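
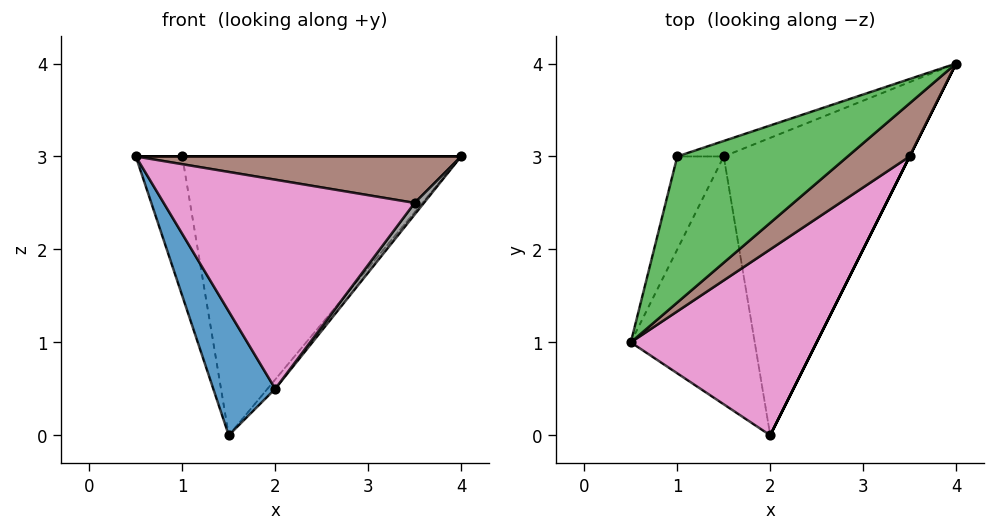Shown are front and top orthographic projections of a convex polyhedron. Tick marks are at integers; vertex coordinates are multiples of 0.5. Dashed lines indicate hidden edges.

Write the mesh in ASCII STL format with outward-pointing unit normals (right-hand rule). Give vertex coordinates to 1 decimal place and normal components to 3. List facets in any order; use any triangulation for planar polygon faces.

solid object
 facet normal -0.873 -0.218 -0.436
  outer loop
   vertex 1.5 3.0 0.0
   vertex 2.0 0.0 0.5
   vertex 0.5 1.0 3.0
  endloop
 endfacet
 facet normal 0.765 0.020 -0.644
  outer loop
   vertex 1.5 3.0 0.0
   vertex 4.0 4.0 3.0
   vertex 2.0 0.0 0.5
  endloop
 endfacet
 facet normal 0.000 0.000 1.000
  outer loop
   vertex 1.0 3.0 3.0
   vertex 0.5 1.0 3.0
   vertex 4.0 4.0 3.0
  endloop
 endfacet
 facet normal -0.958 0.239 -0.160
  outer loop
   vertex 1.0 3.0 3.0
   vertex 1.5 3.0 0.0
   vertex 0.5 1.0 3.0
  endloop
 endfacet
 facet normal -0.316 0.947 -0.053
  outer loop
   vertex 1.0 3.0 3.0
   vertex 4.0 4.0 3.0
   vertex 1.5 3.0 0.0
  endloop
 endfacet
 facet normal 0.492 -0.573 0.655
  outer loop
   vertex 3.5 3.0 2.5
   vertex 4.0 4.0 3.0
   vertex 0.5 1.0 3.0
  endloop
 endfacet
 facet normal 0.520 -0.638 0.567
  outer loop
   vertex 3.5 3.0 2.5
   vertex 0.5 1.0 3.0
   vertex 2.0 0.0 0.5
  endloop
 endfacet
 facet normal 0.894 -0.447 0.000
  outer loop
   vertex 3.5 3.0 2.5
   vertex 2.0 0.0 0.5
   vertex 4.0 4.0 3.0
  endloop
 endfacet
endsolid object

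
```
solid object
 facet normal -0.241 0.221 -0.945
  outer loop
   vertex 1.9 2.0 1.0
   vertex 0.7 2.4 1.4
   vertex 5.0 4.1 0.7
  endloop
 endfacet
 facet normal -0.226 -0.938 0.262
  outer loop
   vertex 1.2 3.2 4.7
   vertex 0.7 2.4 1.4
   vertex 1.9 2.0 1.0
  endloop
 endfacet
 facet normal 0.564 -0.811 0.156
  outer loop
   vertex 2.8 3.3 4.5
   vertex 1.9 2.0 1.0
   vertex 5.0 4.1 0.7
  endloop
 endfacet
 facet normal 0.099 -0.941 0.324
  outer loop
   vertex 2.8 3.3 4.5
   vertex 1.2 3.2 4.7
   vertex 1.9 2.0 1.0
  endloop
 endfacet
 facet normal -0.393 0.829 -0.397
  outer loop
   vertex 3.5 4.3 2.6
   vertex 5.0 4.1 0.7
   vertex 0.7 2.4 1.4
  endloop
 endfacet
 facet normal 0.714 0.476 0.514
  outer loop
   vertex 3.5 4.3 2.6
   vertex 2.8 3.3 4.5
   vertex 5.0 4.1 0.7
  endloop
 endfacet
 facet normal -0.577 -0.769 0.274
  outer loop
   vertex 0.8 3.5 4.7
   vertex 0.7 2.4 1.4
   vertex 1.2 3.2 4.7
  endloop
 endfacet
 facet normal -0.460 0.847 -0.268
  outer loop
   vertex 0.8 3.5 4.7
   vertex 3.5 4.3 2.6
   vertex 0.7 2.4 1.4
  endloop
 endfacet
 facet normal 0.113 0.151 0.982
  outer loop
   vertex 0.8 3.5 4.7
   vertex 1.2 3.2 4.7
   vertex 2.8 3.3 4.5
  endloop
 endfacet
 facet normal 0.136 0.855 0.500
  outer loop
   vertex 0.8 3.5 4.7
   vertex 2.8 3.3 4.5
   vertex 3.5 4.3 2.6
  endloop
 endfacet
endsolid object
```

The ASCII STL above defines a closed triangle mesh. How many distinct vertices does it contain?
7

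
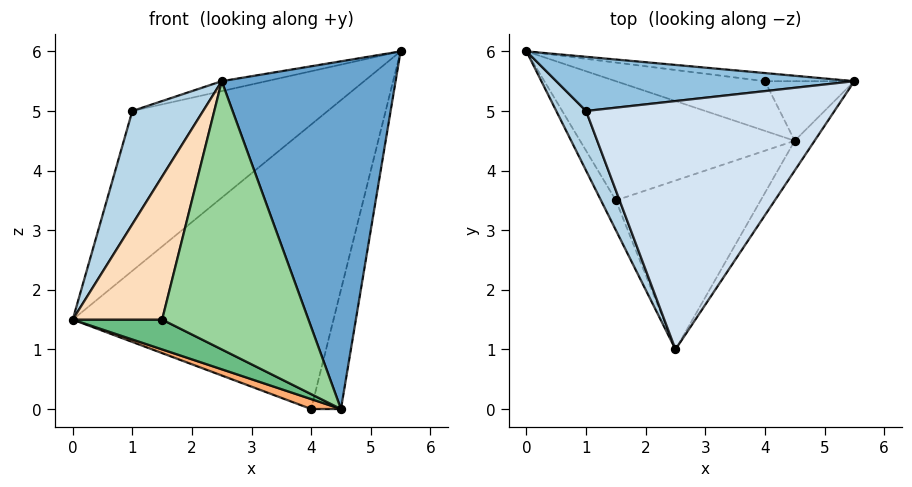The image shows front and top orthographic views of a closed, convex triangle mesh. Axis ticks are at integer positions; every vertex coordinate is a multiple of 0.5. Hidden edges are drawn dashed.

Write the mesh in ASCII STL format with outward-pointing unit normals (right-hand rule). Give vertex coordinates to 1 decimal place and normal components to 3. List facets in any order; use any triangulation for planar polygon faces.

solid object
 facet normal 0.834 -0.550 -0.047
  outer loop
   vertex 4.5 4.5 0.0
   vertex 5.5 5.5 6.0
   vertex 2.5 1.0 5.5
  endloop
 endfacet
 facet normal -0.174 0.933 0.316
  outer loop
   vertex 1.0 5.0 5.0
   vertex 5.5 5.5 6.0
   vertex 0.0 6.0 1.5
  endloop
 endfacet
 facet normal -0.929 -0.327 0.172
  outer loop
   vertex 1.0 5.0 5.0
   vertex 0.0 6.0 1.5
   vertex 2.5 1.0 5.5
  endloop
 endfacet
 facet normal -0.221 0.039 0.975
  outer loop
   vertex 1.0 5.0 5.0
   vertex 2.5 1.0 5.5
   vertex 5.5 5.5 6.0
  endloop
 endfacet
 facet normal 0.114 0.993 -0.028
  outer loop
   vertex 4.0 5.5 0.0
   vertex 0.0 6.0 1.5
   vertex 5.5 5.5 6.0
  endloop
 endfacet
 facet normal -0.365 -0.183 -0.913
  outer loop
   vertex 4.0 5.5 0.0
   vertex 4.5 4.5 0.0
   vertex 0.0 6.0 1.5
  endloop
 endfacet
 facet normal 0.873 0.436 -0.218
  outer loop
   vertex 4.0 5.5 0.0
   vertex 5.5 5.5 6.0
   vertex 4.5 4.5 0.0
  endloop
 endfacet
 facet normal -0.853 -0.512 -0.107
  outer loop
   vertex 1.5 3.5 1.5
   vertex 2.5 1.0 5.5
   vertex 0.0 6.0 1.5
  endloop
 endfacet
 facet normal -0.375 -0.225 -0.899
  outer loop
   vertex 1.5 3.5 1.5
   vertex 0.0 6.0 1.5
   vertex 4.5 4.5 0.0
  endloop
 endfacet
 facet normal 0.016 -0.846 -0.533
  outer loop
   vertex 1.5 3.5 1.5
   vertex 4.5 4.5 0.0
   vertex 2.5 1.0 5.5
  endloop
 endfacet
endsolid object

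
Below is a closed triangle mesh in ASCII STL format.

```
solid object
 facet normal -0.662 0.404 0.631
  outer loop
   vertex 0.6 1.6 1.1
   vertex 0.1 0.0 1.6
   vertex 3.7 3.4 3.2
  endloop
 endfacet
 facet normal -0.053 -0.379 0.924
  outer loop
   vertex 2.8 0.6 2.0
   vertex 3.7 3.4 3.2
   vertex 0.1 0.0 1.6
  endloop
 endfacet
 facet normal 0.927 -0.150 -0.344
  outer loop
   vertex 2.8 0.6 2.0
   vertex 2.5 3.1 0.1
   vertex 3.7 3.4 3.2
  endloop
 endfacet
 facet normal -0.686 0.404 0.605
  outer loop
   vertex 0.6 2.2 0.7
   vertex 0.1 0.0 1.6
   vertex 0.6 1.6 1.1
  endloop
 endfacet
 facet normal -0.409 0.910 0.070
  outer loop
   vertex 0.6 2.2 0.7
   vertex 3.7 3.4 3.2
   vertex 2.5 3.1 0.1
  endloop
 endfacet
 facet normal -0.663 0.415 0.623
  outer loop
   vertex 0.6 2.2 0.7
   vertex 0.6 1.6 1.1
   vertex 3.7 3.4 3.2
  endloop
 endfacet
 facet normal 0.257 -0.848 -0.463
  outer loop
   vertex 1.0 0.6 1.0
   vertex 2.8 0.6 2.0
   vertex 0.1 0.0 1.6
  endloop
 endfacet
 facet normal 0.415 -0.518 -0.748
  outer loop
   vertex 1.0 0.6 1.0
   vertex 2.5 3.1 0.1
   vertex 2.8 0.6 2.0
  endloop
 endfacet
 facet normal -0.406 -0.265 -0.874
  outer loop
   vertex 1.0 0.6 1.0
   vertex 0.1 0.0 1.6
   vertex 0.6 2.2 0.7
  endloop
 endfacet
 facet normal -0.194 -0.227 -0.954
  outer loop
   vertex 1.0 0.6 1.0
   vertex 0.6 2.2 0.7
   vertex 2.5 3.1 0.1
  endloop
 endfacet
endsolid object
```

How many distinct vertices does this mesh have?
7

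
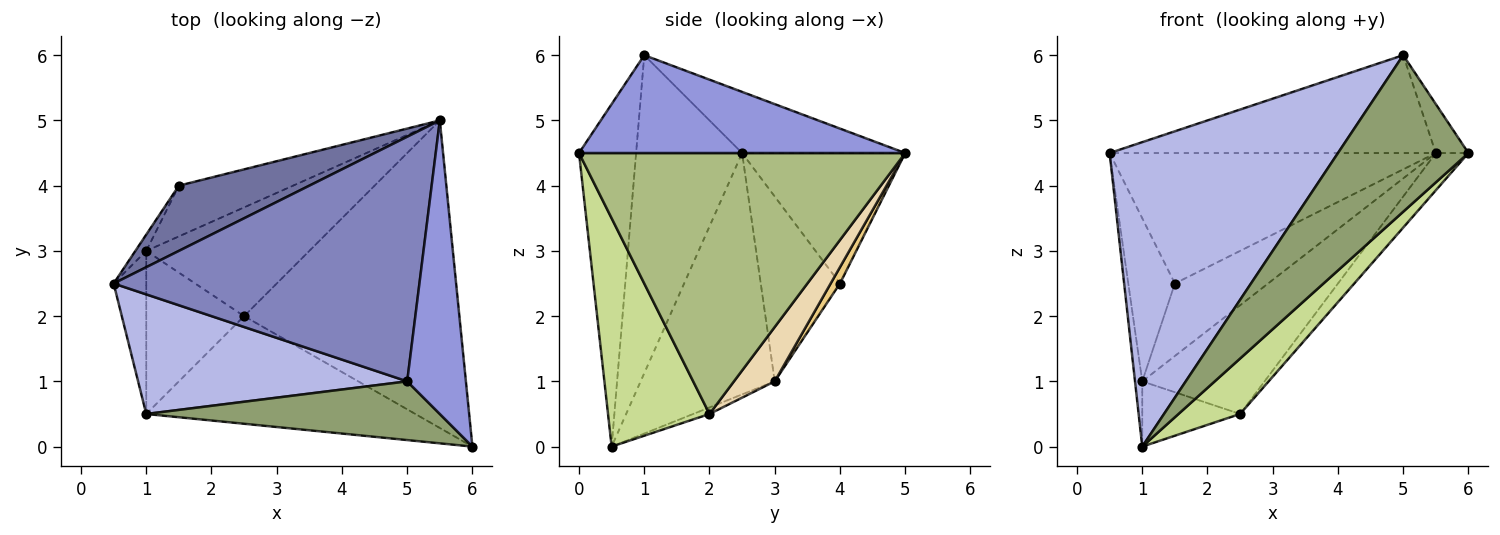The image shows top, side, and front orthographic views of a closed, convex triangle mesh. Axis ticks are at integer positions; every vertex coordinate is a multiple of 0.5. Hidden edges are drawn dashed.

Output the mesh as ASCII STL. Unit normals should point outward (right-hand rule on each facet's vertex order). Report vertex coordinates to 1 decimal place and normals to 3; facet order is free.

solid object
 facet normal -0.408 0.816 0.408
  outer loop
   vertex 1.5 4.0 2.5
   vertex 0.5 2.5 4.5
   vertex 5.5 5.0 4.5
  endloop
 endfacet
 facet normal -0.183 0.365 0.913
  outer loop
   vertex 5.0 1.0 6.0
   vertex 5.5 5.0 4.5
   vertex 0.5 2.5 4.5
  endloop
 endfacet
 facet normal 0.854 0.085 0.513
  outer loop
   vertex 5.0 1.0 6.0
   vertex 6.0 0.0 4.5
   vertex 5.5 5.0 4.5
  endloop
 endfacet
 facet normal -0.397 -0.854 0.336
  outer loop
   vertex 5.0 1.0 6.0
   vertex 0.5 2.5 4.5
   vertex 1.0 0.5 0.0
  endloop
 endfacet
 facet normal -0.379 -0.866 0.325
  outer loop
   vertex 5.0 1.0 6.0
   vertex 1.0 0.5 0.0
   vertex 6.0 0.0 4.5
  endloop
 endfacet
 facet normal 0.769 0.077 -0.634
  outer loop
   vertex 2.5 2.0 0.5
   vertex 5.5 5.0 4.5
   vertex 6.0 0.0 4.5
  endloop
 endfacet
 facet normal 0.602 -0.366 -0.710
  outer loop
   vertex 2.5 2.0 0.5
   vertex 6.0 0.0 4.5
   vertex 1.0 0.5 0.0
  endloop
 endfacet
 facet normal -0.062 0.371 -0.927
  outer loop
   vertex 1.0 3.0 1.0
   vertex 2.5 2.0 0.5
   vertex 1.0 0.5 0.0
  endloop
 endfacet
 facet normal -0.990 0.053 -0.134
  outer loop
   vertex 1.0 3.0 1.0
   vertex 1.0 0.5 0.0
   vertex 0.5 2.5 4.5
  endloop
 endfacet
 facet normal -0.861 0.506 -0.051
  outer loop
   vertex 1.0 3.0 1.0
   vertex 0.5 2.5 4.5
   vertex 1.5 4.0 2.5
  endloop
 endfacet
 facet normal 0.082 0.816 -0.572
  outer loop
   vertex 1.0 3.0 1.0
   vertex 1.5 4.0 2.5
   vertex 5.5 5.0 4.5
  endloop
 endfacet
 facet normal 0.229 0.688 -0.688
  outer loop
   vertex 1.0 3.0 1.0
   vertex 5.5 5.0 4.5
   vertex 2.5 2.0 0.5
  endloop
 endfacet
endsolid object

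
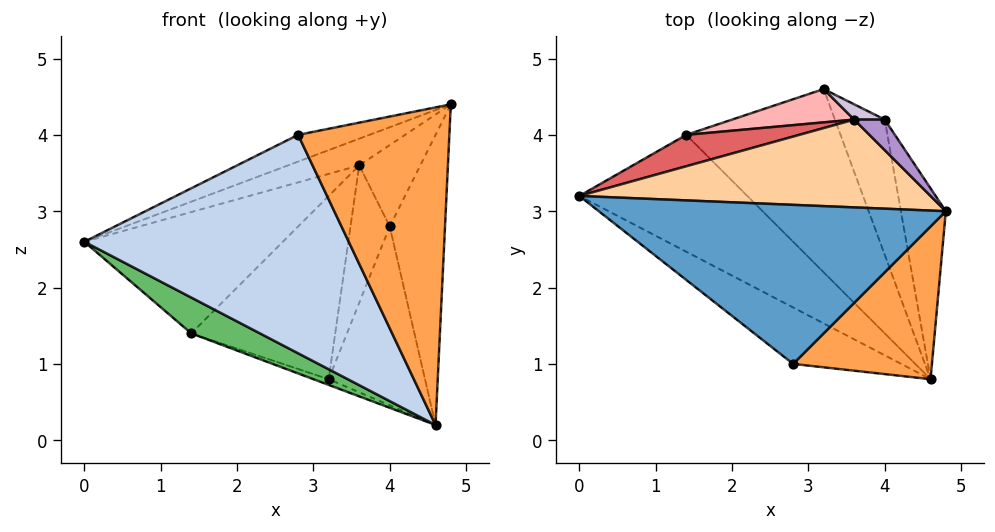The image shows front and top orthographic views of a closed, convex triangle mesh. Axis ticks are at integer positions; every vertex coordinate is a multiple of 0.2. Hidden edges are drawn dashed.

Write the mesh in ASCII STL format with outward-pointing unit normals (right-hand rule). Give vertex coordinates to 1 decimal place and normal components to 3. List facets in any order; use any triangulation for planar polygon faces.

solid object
 facet normal -0.341 0.156 0.927
  outer loop
   vertex 2.8 1.0 4.0
   vertex 4.8 3.0 4.4
   vertex 0.0 3.2 2.6
  endloop
 endfacet
 facet normal -0.536 -0.817 -0.211
  outer loop
   vertex 2.8 1.0 4.0
   vertex 0.0 3.2 2.6
   vertex 4.6 0.8 0.2
  endloop
 endfacet
 facet normal 0.632 -0.699 0.336
  outer loop
   vertex 2.8 1.0 4.0
   vertex 4.6 0.8 0.2
   vertex 4.8 3.0 4.4
  endloop
 endfacet
 facet normal -0.328 0.275 0.904
  outer loop
   vertex 3.6 4.2 3.6
   vertex 0.0 3.2 2.6
   vertex 4.8 3.0 4.4
  endloop
 endfacet
 facet normal -0.546 -0.246 -0.801
  outer loop
   vertex 1.4 4.0 1.4
   vertex 4.6 0.8 0.2
   vertex 0.0 3.2 2.6
  endloop
 endfacet
 facet normal -0.325 0.030 -0.945
  outer loop
   vertex 1.4 4.0 1.4
   vertex 3.2 4.6 0.8
   vertex 4.6 0.8 0.2
  endloop
 endfacet
 facet normal -0.321 0.917 0.237
  outer loop
   vertex 1.4 4.0 1.4
   vertex 0.0 3.2 2.6
   vertex 3.6 4.2 3.6
  endloop
 endfacet
 facet normal -0.259 0.950 0.173
  outer loop
   vertex 1.4 4.0 1.4
   vertex 3.6 4.2 3.6
   vertex 3.2 4.6 0.8
  endloop
 endfacet
 facet normal 0.575 0.766 0.287
  outer loop
   vertex 4.0 4.2 2.8
   vertex 3.6 4.2 3.6
   vertex 4.8 3.0 4.4
  endloop
 endfacet
 facet normal 0.216 0.970 0.108
  outer loop
   vertex 4.0 4.2 2.8
   vertex 3.2 4.6 0.8
   vertex 3.6 4.2 3.6
  endloop
 endfacet
 facet normal 0.920 0.327 -0.215
  outer loop
   vertex 4.0 4.2 2.8
   vertex 4.8 3.0 4.4
   vertex 4.6 0.8 0.2
  endloop
 endfacet
 facet normal 0.886 0.370 -0.280
  outer loop
   vertex 4.0 4.2 2.8
   vertex 4.6 0.8 0.2
   vertex 3.2 4.6 0.8
  endloop
 endfacet
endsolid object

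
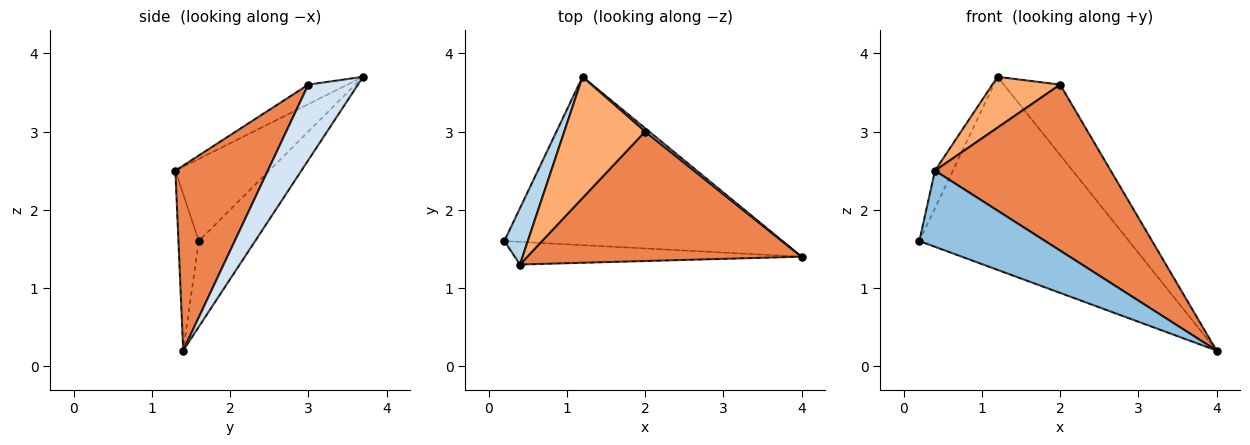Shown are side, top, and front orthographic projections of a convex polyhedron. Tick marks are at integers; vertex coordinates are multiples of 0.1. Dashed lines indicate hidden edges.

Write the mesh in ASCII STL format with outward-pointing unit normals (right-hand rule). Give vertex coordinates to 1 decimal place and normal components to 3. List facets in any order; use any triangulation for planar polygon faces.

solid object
 facet normal -0.198 0.739 -0.644
  outer loop
   vertex 1.2 3.7 3.7
   vertex 4.0 1.4 0.2
   vertex 0.2 1.6 1.6
  endloop
 endfacet
 facet normal -0.154 -0.947 -0.282
  outer loop
   vertex 0.4 1.3 2.5
   vertex 0.2 1.6 1.6
   vertex 4.0 1.4 0.2
  endloop
 endfacet
 facet normal -0.946 0.180 0.270
  outer loop
   vertex 0.4 1.3 2.5
   vertex 1.2 3.7 3.7
   vertex 0.2 1.6 1.6
  endloop
 endfacet
 facet normal 0.661 0.750 0.036
  outer loop
   vertex 2.0 3.0 3.6
   vertex 4.0 1.4 0.2
   vertex 1.2 3.7 3.7
  endloop
 endfacet
 facet normal 0.383 -0.728 0.568
  outer loop
   vertex 2.0 3.0 3.6
   vertex 0.4 1.3 2.5
   vertex 4.0 1.4 0.2
  endloop
 endfacet
 facet normal -0.218 -0.377 0.900
  outer loop
   vertex 2.0 3.0 3.6
   vertex 1.2 3.7 3.7
   vertex 0.4 1.3 2.5
  endloop
 endfacet
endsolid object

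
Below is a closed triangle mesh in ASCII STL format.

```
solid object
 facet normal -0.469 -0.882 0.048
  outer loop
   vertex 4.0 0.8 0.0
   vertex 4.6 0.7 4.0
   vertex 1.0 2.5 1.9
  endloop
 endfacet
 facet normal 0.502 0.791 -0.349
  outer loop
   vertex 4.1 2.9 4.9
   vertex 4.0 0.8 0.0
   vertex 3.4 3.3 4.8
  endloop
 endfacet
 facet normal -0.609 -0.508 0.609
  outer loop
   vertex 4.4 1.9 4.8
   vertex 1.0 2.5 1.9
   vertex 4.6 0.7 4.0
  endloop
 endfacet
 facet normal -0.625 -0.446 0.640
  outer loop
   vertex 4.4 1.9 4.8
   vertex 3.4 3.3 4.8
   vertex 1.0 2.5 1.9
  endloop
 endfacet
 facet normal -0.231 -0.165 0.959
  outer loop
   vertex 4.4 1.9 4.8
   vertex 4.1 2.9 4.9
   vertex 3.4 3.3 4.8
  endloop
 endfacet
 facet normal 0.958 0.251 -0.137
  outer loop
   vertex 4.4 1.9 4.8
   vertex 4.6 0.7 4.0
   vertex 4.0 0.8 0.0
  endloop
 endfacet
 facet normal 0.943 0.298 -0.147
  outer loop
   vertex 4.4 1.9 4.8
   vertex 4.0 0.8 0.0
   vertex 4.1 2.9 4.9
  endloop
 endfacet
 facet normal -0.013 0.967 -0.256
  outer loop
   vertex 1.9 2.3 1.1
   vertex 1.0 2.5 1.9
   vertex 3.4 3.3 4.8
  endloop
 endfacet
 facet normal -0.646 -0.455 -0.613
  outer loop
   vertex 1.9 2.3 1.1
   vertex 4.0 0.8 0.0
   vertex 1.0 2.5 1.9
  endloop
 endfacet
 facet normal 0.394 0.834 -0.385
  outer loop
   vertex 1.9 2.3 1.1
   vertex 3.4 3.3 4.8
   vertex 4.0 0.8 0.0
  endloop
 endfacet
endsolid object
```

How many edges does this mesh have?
15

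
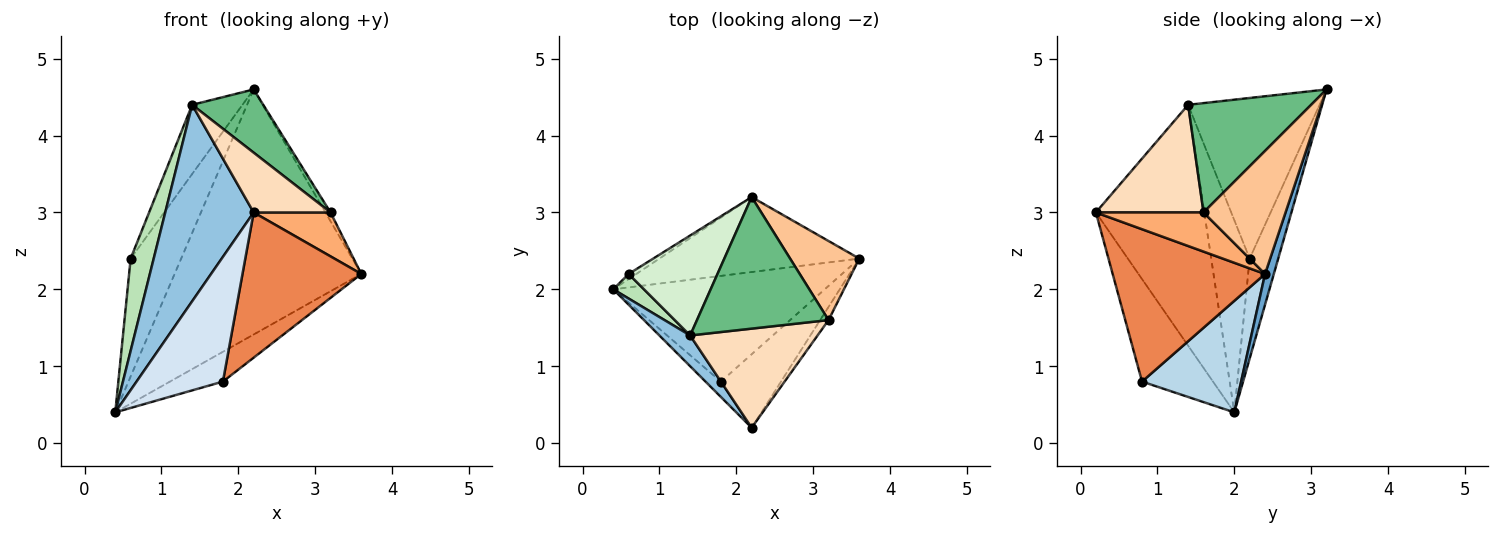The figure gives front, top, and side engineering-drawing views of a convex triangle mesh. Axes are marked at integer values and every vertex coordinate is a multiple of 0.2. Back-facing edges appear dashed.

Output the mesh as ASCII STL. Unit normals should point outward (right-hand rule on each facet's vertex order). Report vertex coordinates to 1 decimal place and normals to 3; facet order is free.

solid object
 facet normal 0.045 0.955 -0.292
  outer loop
   vertex 2.2 3.2 4.6
   vertex 3.6 2.4 2.2
   vertex 0.4 2.0 0.4
  endloop
 endfacet
 facet normal -0.771 -0.629 0.098
  outer loop
   vertex 1.4 1.4 4.4
   vertex 0.4 2.0 0.4
   vertex 2.2 0.2 3.0
  endloop
 endfacet
 facet normal 0.453 0.242 -0.858
  outer loop
   vertex 1.8 0.8 0.8
   vertex 0.4 2.0 0.4
   vertex 3.6 2.4 2.2
  endloop
 endfacet
 facet normal -0.632 -0.769 -0.095
  outer loop
   vertex 1.8 0.8 0.8
   vertex 2.2 0.2 3.0
   vertex 0.4 2.0 0.4
  endloop
 endfacet
 facet normal 0.753 -0.587 -0.297
  outer loop
   vertex 1.8 0.8 0.8
   vertex 3.6 2.4 2.2
   vertex 2.2 0.2 3.0
  endloop
 endfacet
 facet normal 0.802 -0.573 -0.172
  outer loop
   vertex 3.2 1.6 3.0
   vertex 2.2 0.2 3.0
   vertex 3.6 2.4 2.2
  endloop
 endfacet
 facet normal 0.870 0.054 0.490
  outer loop
   vertex 3.2 1.6 3.0
   vertex 3.6 2.4 2.2
   vertex 2.2 3.2 4.6
  endloop
 endfacet
 facet normal 0.586 -0.419 0.694
  outer loop
   vertex 3.2 1.6 3.0
   vertex 1.4 1.4 4.4
   vertex 2.2 0.2 3.0
  endloop
 endfacet
 facet normal 0.600 -0.347 0.721
  outer loop
   vertex 3.2 1.6 3.0
   vertex 2.2 3.2 4.6
   vertex 1.4 1.4 4.4
  endloop
 endfacet
 facet normal -0.492 0.870 -0.038
  outer loop
   vertex 0.6 2.2 2.4
   vertex 2.2 3.2 4.6
   vertex 0.4 2.0 0.4
  endloop
 endfacet
 facet normal -0.850 -0.510 0.136
  outer loop
   vertex 0.6 2.2 2.4
   vertex 0.4 2.0 0.4
   vertex 1.4 1.4 4.4
  endloop
 endfacet
 facet normal -0.830 0.318 0.459
  outer loop
   vertex 0.6 2.2 2.4
   vertex 1.4 1.4 4.4
   vertex 2.2 3.2 4.6
  endloop
 endfacet
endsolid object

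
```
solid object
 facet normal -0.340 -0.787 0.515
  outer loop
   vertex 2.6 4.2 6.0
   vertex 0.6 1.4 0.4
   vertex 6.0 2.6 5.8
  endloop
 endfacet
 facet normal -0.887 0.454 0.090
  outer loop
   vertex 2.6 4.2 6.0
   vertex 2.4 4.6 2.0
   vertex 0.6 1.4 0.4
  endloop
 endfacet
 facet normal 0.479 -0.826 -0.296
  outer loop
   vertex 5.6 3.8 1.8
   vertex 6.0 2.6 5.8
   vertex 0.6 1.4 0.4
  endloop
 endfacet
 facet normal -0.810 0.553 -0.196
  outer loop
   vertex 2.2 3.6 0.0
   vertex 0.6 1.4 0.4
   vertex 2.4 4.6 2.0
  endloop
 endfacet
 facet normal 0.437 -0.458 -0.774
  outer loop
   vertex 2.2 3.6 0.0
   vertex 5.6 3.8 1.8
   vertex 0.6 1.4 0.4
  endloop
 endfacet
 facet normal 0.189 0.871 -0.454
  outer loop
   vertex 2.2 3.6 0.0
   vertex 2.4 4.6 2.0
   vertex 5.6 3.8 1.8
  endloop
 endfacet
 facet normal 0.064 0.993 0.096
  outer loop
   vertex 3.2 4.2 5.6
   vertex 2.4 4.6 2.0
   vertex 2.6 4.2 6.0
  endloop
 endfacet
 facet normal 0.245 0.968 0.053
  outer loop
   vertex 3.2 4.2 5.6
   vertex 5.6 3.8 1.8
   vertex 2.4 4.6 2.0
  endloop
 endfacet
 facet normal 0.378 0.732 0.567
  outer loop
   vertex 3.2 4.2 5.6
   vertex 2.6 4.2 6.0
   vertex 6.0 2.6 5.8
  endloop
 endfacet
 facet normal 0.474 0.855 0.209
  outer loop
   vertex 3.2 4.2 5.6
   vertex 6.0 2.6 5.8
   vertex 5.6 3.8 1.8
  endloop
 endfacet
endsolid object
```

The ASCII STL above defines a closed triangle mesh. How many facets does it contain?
10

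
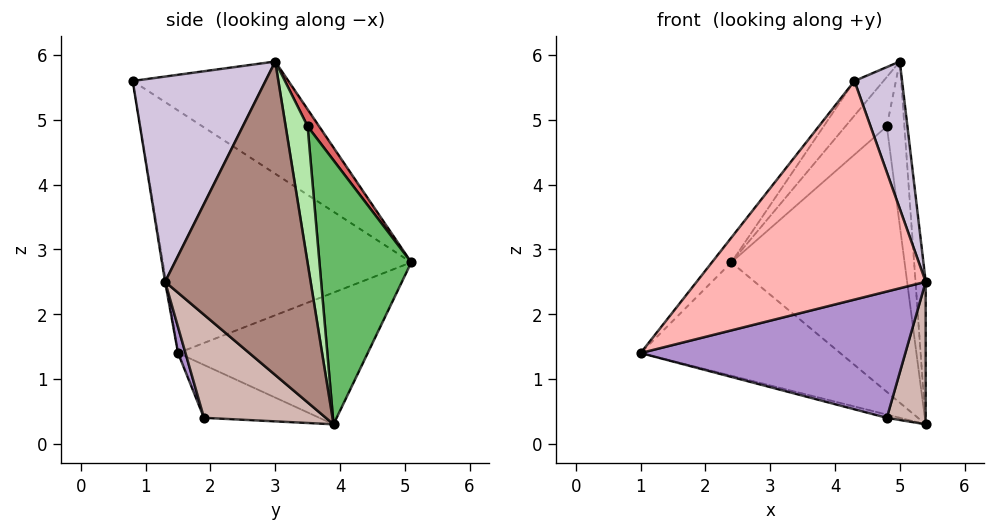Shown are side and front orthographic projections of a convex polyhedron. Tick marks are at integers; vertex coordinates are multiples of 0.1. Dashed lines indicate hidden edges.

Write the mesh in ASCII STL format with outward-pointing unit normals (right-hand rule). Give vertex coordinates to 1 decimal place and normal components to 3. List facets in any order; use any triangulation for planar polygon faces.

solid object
 facet normal -0.447 0.470 -0.761
  outer loop
   vertex 2.4 5.1 2.8
   vertex 5.4 3.9 0.3
   vertex 1.0 1.5 1.4
  endloop
 endfacet
 facet normal -0.780 0.061 0.623
  outer loop
   vertex 4.3 0.8 5.6
   vertex 2.4 5.1 2.8
   vertex 1.0 1.5 1.4
  endloop
 endfacet
 facet normal -0.713 0.133 0.688
  outer loop
   vertex 5.0 3.0 5.9
   vertex 2.4 5.1 2.8
   vertex 4.3 0.8 5.6
  endloop
 endfacet
 facet normal -0.257 0.029 -0.966
  outer loop
   vertex 4.8 1.9 0.4
   vertex 1.0 1.5 1.4
   vertex 5.4 3.9 0.3
  endloop
 endfacet
 facet normal 0.464 0.875 0.137
  outer loop
   vertex 4.8 3.5 4.9
   vertex 5.4 3.9 0.3
   vertex 2.4 5.1 2.8
  endloop
 endfacet
 facet normal 0.772 0.617 0.154
  outer loop
   vertex 4.8 3.5 4.9
   vertex 5.0 3.0 5.9
   vertex 5.4 3.9 0.3
  endloop
 endfacet
 facet normal 0.246 0.886 0.394
  outer loop
   vertex 4.8 3.5 4.9
   vertex 2.4 5.1 2.8
   vertex 5.0 3.0 5.9
  endloop
 endfacet
 facet normal -0.005 -0.987 -0.161
  outer loop
   vertex 5.4 1.3 2.5
   vertex 4.3 0.8 5.6
   vertex 1.0 1.5 1.4
  endloop
 endfacet
 facet normal 0.027 -0.959 -0.282
  outer loop
   vertex 5.4 1.3 2.5
   vertex 1.0 1.5 1.4
   vertex 4.8 1.9 0.4
  endloop
 endfacet
 facet normal 0.907 -0.325 0.269
  outer loop
   vertex 5.4 1.3 2.5
   vertex 5.0 3.0 5.9
   vertex 4.3 0.8 5.6
  endloop
 endfacet
 facet normal 0.994 0.070 0.082
  outer loop
   vertex 5.4 1.3 2.5
   vertex 5.4 3.9 0.3
   vertex 5.0 3.0 5.9
  endloop
 endfacet
 facet normal 0.897 -0.286 -0.338
  outer loop
   vertex 5.4 1.3 2.5
   vertex 4.8 1.9 0.4
   vertex 5.4 3.9 0.3
  endloop
 endfacet
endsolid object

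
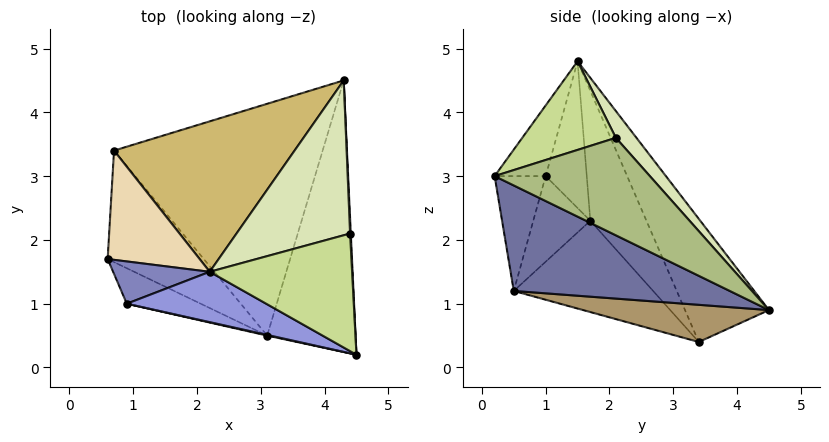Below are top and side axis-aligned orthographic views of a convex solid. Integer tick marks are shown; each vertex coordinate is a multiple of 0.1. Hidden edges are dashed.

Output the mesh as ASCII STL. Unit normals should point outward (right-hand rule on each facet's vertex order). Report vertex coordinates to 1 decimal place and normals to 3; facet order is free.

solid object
 facet normal 0.738 -0.268 -0.619
  outer loop
   vertex 3.1 0.5 1.2
   vertex 4.3 4.5 0.9
   vertex 4.5 0.2 3.0
  endloop
 endfacet
 facet normal -0.820 0.189 0.540
  outer loop
   vertex 0.9 1.0 3.0
   vertex 2.2 1.5 4.8
   vertex 0.6 1.7 2.3
  endloop
 endfacet
 facet normal -0.199 -0.897 0.393
  outer loop
   vertex 0.9 1.0 3.0
   vertex 4.5 0.2 3.0
   vertex 2.2 1.5 4.8
  endloop
 endfacet
 facet normal -0.541 -0.699 -0.467
  outer loop
   vertex 0.9 1.0 3.0
   vertex 0.6 1.7 2.3
   vertex 3.1 0.5 1.2
  endloop
 endfacet
 facet normal -0.217 -0.976 0.006
  outer loop
   vertex 0.9 1.0 3.0
   vertex 3.1 0.5 1.2
   vertex 4.5 0.2 3.0
  endloop
 endfacet
 facet normal 0.999 0.050 0.008
  outer loop
   vertex 4.4 2.1 3.6
   vertex 4.5 0.2 3.0
   vertex 4.3 4.5 0.9
  endloop
 endfacet
 facet normal 0.514 -0.234 0.825
  outer loop
   vertex 4.4 2.1 3.6
   vertex 2.2 1.5 4.8
   vertex 4.5 0.2 3.0
  endloop
 endfacet
 facet normal 0.154 0.741 0.653
  outer loop
   vertex 4.4 2.1 3.6
   vertex 4.3 4.5 0.9
   vertex 2.2 1.5 4.8
  endloop
 endfacet
 facet normal 0.174 -0.125 -0.977
  outer loop
   vertex 0.7 3.4 0.4
   vertex 4.3 4.5 0.9
   vertex 3.1 0.5 1.2
  endloop
 endfacet
 facet normal -0.317 0.827 0.465
  outer loop
   vertex 0.7 3.4 0.4
   vertex 2.2 1.5 4.8
   vertex 4.3 4.5 0.9
  endloop
 endfacet
 facet normal -0.546 -0.610 -0.575
  outer loop
   vertex 0.7 3.4 0.4
   vertex 3.1 0.5 1.2
   vertex 0.6 1.7 2.3
  endloop
 endfacet
 facet normal -0.671 0.570 0.475
  outer loop
   vertex 0.7 3.4 0.4
   vertex 0.6 1.7 2.3
   vertex 2.2 1.5 4.8
  endloop
 endfacet
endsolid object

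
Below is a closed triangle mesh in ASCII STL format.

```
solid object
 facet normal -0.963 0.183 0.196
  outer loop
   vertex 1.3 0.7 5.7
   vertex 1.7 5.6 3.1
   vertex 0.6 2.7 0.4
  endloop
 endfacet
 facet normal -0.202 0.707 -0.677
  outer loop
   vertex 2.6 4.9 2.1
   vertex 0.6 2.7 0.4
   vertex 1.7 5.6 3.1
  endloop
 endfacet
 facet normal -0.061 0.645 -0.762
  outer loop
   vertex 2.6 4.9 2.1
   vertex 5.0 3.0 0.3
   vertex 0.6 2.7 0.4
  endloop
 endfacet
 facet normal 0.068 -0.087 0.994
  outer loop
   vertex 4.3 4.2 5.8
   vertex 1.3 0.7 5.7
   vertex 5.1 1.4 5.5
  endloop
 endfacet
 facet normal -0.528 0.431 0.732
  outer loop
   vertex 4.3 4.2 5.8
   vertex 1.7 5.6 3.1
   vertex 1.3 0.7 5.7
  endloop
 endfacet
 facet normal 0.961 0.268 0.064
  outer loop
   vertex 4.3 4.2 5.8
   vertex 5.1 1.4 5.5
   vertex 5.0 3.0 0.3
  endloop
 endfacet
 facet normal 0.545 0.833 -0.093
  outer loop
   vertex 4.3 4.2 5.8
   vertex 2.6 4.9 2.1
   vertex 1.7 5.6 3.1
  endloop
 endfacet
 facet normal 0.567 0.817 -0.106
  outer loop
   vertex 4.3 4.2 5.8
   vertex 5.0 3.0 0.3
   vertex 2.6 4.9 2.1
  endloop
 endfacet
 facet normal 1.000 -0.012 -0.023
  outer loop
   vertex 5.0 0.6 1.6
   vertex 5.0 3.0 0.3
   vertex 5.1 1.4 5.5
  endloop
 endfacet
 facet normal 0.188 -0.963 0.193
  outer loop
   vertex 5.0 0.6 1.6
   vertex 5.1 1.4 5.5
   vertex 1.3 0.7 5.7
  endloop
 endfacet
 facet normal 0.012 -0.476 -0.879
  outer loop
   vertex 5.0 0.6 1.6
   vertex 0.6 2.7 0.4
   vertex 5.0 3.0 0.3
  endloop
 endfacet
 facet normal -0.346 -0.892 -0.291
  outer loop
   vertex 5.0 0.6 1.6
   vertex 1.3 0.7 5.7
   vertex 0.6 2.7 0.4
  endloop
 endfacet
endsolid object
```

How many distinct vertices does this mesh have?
8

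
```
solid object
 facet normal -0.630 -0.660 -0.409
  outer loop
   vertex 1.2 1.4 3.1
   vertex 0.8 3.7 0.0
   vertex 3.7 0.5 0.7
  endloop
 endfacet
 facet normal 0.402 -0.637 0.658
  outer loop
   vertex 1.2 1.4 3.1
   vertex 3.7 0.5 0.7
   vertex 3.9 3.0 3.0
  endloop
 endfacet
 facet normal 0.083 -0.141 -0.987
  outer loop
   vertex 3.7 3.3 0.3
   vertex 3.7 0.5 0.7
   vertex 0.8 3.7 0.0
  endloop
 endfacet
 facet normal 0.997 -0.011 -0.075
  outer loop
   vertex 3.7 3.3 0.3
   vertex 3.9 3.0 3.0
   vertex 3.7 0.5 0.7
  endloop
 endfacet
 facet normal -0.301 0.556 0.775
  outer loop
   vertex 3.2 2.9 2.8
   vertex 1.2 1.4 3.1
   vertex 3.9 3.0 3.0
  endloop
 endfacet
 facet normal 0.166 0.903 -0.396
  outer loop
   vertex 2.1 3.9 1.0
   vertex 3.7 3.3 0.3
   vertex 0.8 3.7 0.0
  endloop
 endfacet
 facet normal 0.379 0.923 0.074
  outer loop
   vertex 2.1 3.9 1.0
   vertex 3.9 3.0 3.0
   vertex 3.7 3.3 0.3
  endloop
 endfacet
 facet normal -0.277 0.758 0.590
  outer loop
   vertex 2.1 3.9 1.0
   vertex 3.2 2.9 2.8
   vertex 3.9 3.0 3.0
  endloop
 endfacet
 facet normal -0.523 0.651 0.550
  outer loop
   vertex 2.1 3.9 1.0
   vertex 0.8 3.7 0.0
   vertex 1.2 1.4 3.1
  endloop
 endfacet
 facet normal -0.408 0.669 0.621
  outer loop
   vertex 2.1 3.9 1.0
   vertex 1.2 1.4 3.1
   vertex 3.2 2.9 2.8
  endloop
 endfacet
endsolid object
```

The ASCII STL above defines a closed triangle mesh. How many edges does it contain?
15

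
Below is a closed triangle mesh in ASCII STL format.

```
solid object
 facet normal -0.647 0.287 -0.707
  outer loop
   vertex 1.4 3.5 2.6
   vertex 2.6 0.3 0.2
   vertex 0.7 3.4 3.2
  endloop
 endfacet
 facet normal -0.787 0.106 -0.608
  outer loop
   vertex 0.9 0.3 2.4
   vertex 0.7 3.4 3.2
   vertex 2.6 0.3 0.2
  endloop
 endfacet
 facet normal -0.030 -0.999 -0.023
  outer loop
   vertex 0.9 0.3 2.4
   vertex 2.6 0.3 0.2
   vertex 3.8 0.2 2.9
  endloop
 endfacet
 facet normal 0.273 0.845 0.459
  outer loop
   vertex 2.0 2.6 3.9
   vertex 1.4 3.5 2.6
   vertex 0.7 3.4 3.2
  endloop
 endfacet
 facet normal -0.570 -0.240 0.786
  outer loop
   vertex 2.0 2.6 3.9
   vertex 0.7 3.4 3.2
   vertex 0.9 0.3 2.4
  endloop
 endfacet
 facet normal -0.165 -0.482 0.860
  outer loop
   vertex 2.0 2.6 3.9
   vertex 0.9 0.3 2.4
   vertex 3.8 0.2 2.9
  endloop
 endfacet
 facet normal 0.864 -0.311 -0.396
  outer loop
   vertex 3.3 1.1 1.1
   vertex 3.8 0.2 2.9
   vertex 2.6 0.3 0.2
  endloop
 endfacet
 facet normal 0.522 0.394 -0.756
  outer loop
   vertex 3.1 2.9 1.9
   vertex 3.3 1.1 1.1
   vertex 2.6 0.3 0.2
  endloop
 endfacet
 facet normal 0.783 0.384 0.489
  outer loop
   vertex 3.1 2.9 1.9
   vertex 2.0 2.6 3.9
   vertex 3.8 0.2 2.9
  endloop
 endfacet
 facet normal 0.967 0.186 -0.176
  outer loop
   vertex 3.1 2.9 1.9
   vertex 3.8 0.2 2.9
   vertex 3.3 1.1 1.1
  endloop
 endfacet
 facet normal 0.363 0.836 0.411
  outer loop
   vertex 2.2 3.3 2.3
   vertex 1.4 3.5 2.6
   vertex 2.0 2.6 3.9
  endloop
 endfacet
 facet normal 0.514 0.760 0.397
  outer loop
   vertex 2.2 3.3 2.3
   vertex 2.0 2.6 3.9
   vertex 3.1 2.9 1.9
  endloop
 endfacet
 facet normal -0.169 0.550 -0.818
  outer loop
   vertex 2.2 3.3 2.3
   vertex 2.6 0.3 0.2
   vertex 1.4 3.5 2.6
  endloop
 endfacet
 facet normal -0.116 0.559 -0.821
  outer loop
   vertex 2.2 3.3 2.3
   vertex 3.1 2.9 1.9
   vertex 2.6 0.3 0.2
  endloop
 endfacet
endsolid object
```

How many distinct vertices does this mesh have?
9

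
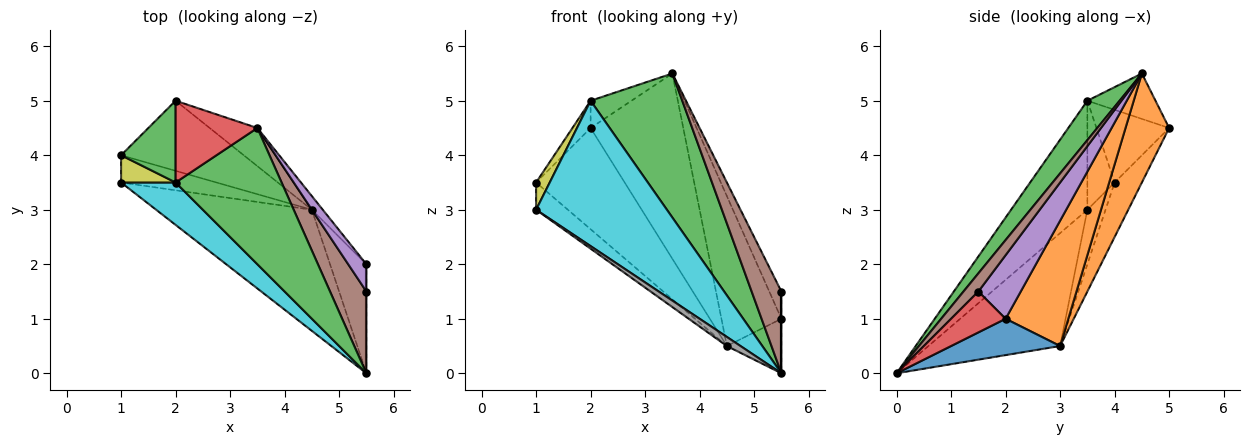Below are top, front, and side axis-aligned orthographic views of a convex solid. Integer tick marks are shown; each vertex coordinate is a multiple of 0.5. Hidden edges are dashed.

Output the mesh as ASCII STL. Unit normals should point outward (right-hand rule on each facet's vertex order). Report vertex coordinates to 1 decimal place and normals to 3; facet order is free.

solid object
 facet normal 0.667 0.333 -0.667
  outer loop
   vertex 4.5 3.0 0.5
   vertex 5.5 2.0 1.0
   vertex 5.5 0.0 0.0
  endloop
 endfacet
 facet normal 0.721 0.690 -0.063
  outer loop
   vertex 4.5 3.0 0.5
   vertex 3.5 4.5 5.5
   vertex 5.5 2.0 1.0
  endloop
 endfacet
 facet normal 0.247 -0.704 0.666
  outer loop
   vertex 2.0 3.5 5.0
   vertex 5.5 0.0 0.0
   vertex 3.5 4.5 5.5
  endloop
 endfacet
 facet normal 1.000 0.000 0.000
  outer loop
   vertex 5.5 1.5 1.5
   vertex 5.5 0.0 0.0
   vertex 5.5 2.0 1.0
  endloop
 endfacet
 facet normal 0.927 0.265 0.265
  outer loop
   vertex 5.5 1.5 1.5
   vertex 5.5 2.0 1.0
   vertex 3.5 4.5 5.5
  endloop
 endfacet
 facet normal 0.333 -0.667 0.667
  outer loop
   vertex 5.5 1.5 1.5
   vertex 3.5 4.5 5.5
   vertex 5.5 0.0 0.0
  endloop
 endfacet
 facet normal -0.375 0.656 -0.656
  outer loop
   vertex 1.0 3.5 3.0
   vertex 1.0 4.0 3.5
   vertex 4.5 3.0 0.5
  endloop
 endfacet
 facet normal -0.586 -0.061 -0.808
  outer loop
   vertex 1.0 3.5 3.0
   vertex 4.5 3.0 0.5
   vertex 5.5 0.0 0.0
  endloop
 endfacet
 facet normal -0.816 -0.408 0.408
  outer loop
   vertex 1.0 3.5 3.0
   vertex 2.0 3.5 5.0
   vertex 1.0 4.0 3.5
  endloop
 endfacet
 facet normal -0.489 -0.838 0.244
  outer loop
   vertex 1.0 3.5 3.0
   vertex 5.5 0.0 0.0
   vertex 2.0 3.5 5.0
  endloop
 endfacet
 facet normal -0.245 0.797 -0.552
  outer loop
   vertex 2.0 5.0 4.5
   vertex 4.5 3.0 0.5
   vertex 1.0 4.0 3.5
  endloop
 endfacet
 facet normal 0.419 0.890 -0.183
  outer loop
   vertex 2.0 5.0 4.5
   vertex 3.5 4.5 5.5
   vertex 4.5 3.0 0.5
  endloop
 endfacet
 facet normal -0.784 0.196 0.588
  outer loop
   vertex 2.0 5.0 4.5
   vertex 1.0 4.0 3.5
   vertex 2.0 3.5 5.0
  endloop
 endfacet
 facet normal -0.466 0.280 0.839
  outer loop
   vertex 2.0 5.0 4.5
   vertex 2.0 3.5 5.0
   vertex 3.5 4.5 5.5
  endloop
 endfacet
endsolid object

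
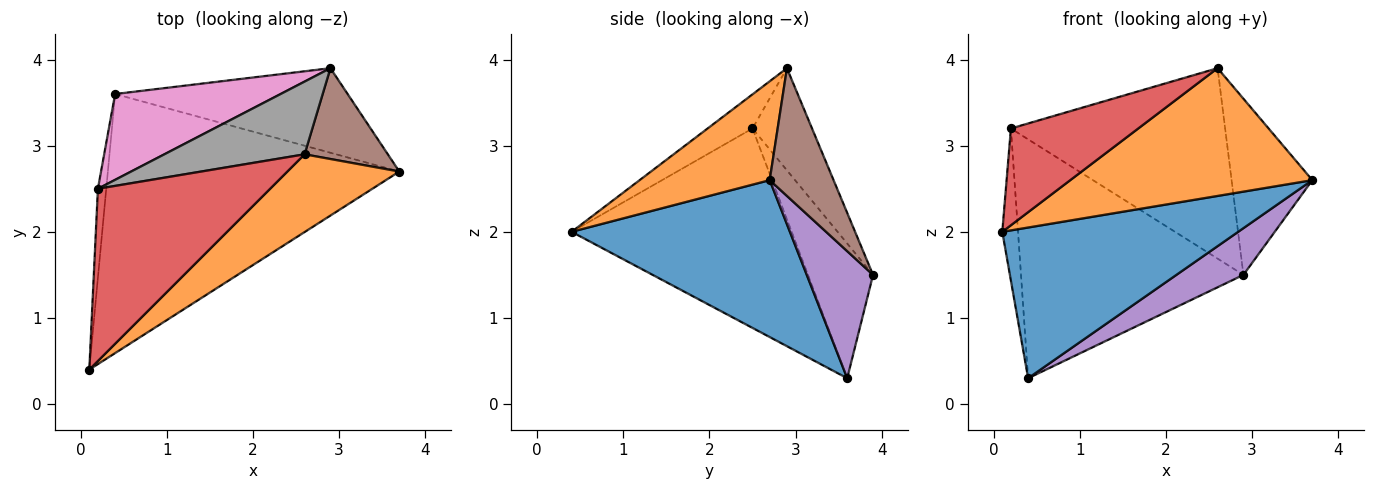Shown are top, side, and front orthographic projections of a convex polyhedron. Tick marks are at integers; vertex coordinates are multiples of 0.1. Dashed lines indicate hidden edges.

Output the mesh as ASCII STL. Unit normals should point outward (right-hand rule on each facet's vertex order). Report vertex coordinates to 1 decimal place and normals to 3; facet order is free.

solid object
 facet normal 0.422 -0.456 -0.784
  outer loop
   vertex 0.4 3.6 0.3
   vertex 3.7 2.7 2.6
   vertex 0.1 0.4 2.0
  endloop
 endfacet
 facet normal 0.417 -0.776 0.472
  outer loop
   vertex 2.6 2.9 3.9
   vertex 0.1 0.4 2.0
   vertex 3.7 2.7 2.6
  endloop
 endfacet
 facet normal -0.997 0.071 -0.042
  outer loop
   vertex 0.2 2.5 3.2
   vertex 0.4 3.6 0.3
   vertex 0.1 0.4 2.0
  endloop
 endfacet
 facet normal -0.170 -0.483 0.859
  outer loop
   vertex 0.2 2.5 3.2
   vertex 0.1 0.4 2.0
   vertex 2.6 2.9 3.9
  endloop
 endfacet
 facet normal 0.431 -0.436 -0.790
  outer loop
   vertex 2.9 3.9 1.5
   vertex 3.7 2.7 2.6
   vertex 0.4 3.6 0.3
  endloop
 endfacet
 facet normal 0.575 0.727 0.375
  outer loop
   vertex 2.9 3.9 1.5
   vertex 2.6 2.9 3.9
   vertex 3.7 2.7 2.6
  endloop
 endfacet
 facet normal -0.265 0.907 0.326
  outer loop
   vertex 2.9 3.9 1.5
   vertex 0.4 3.6 0.3
   vertex 0.2 2.5 3.2
  endloop
 endfacet
 facet normal -0.251 0.904 0.345
  outer loop
   vertex 2.9 3.9 1.5
   vertex 0.2 2.5 3.2
   vertex 2.6 2.9 3.9
  endloop
 endfacet
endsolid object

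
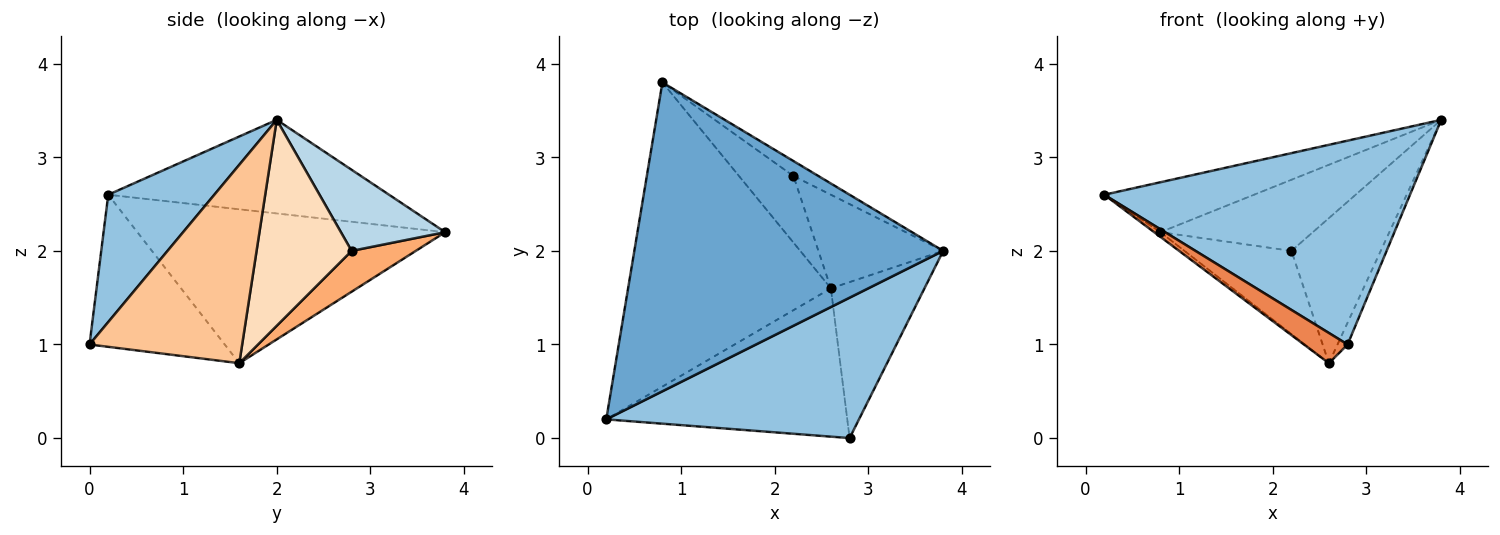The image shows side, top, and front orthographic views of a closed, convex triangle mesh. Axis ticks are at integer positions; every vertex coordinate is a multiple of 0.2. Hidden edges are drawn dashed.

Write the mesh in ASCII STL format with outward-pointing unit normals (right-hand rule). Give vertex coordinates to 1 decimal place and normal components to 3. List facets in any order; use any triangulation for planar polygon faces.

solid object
 facet normal -0.287 0.153 0.946
  outer loop
   vertex 0.8 3.8 2.2
   vertex 0.2 0.2 2.6
   vertex 3.8 2.0 3.4
  endloop
 endfacet
 facet normal 0.275 -0.792 0.545
  outer loop
   vertex 2.8 0.0 1.0
   vertex 3.8 2.0 3.4
   vertex 0.2 0.2 2.6
  endloop
 endfacet
 facet normal 0.556 0.813 -0.171
  outer loop
   vertex 2.2 2.8 2.0
   vertex 0.8 3.8 2.2
   vertex 3.8 2.0 3.4
  endloop
 endfacet
 facet normal -0.605 0.012 -0.796
  outer loop
   vertex 2.6 1.6 0.8
   vertex 0.2 0.2 2.6
   vertex 0.8 3.8 2.2
  endloop
 endfacet
 facet normal -0.526 -0.170 -0.833
  outer loop
   vertex 2.6 1.6 0.8
   vertex 2.8 0.0 1.0
   vertex 0.2 0.2 2.6
  endloop
 endfacet
 facet normal 0.424 0.707 -0.566
  outer loop
   vertex 2.6 1.6 0.8
   vertex 0.8 3.8 2.2
   vertex 2.2 2.8 2.0
  endloop
 endfacet
 facet normal 0.903 0.060 -0.426
  outer loop
   vertex 2.6 1.6 0.8
   vertex 3.8 2.0 3.4
   vertex 2.8 0.0 1.0
  endloop
 endfacet
 facet normal 0.667 0.626 -0.404
  outer loop
   vertex 2.6 1.6 0.8
   vertex 2.2 2.8 2.0
   vertex 3.8 2.0 3.4
  endloop
 endfacet
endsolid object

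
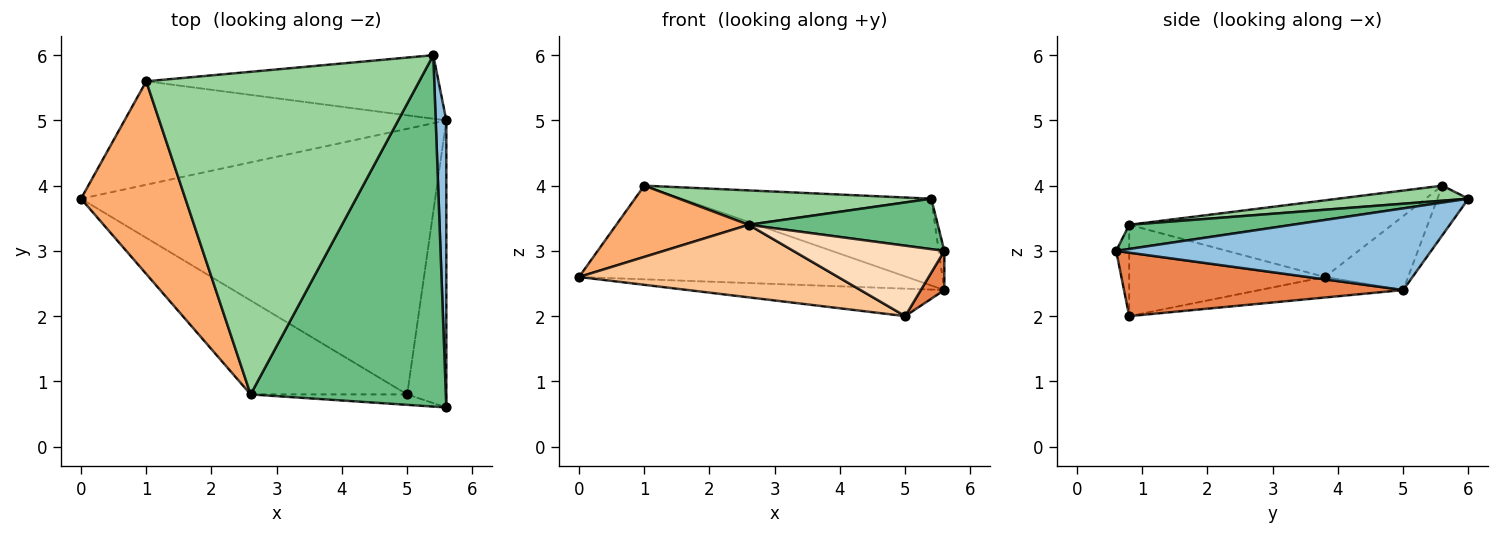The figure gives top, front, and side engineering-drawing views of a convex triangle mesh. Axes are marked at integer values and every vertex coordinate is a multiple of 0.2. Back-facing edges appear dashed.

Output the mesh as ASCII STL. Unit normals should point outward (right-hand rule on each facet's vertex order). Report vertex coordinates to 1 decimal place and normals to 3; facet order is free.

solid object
 facet normal -0.168 0.662 -0.731
  outer loop
   vertex 1.0 5.6 4.0
   vertex 5.6 5.0 2.4
   vertex 0.0 3.8 2.6
  endloop
 endfacet
 facet normal 0.991 0.018 0.129
  outer loop
   vertex 5.4 6.0 3.8
   vertex 5.6 0.6 3.0
   vertex 5.6 5.0 2.4
  endloop
 endfacet
 facet normal -0.100 0.803 -0.588
  outer loop
   vertex 5.4 6.0 3.8
   vertex 5.6 5.0 2.4
   vertex 1.0 5.6 4.0
  endloop
 endfacet
 facet normal -0.057 0.103 -0.993
  outer loop
   vertex 5.0 0.8 2.0
   vertex 0.0 3.8 2.6
   vertex 5.6 5.0 2.4
  endloop
 endfacet
 facet normal 0.849 -0.071 -0.524
  outer loop
   vertex 5.0 0.8 2.0
   vertex 5.6 5.0 2.4
   vertex 5.6 0.6 3.0
  endloop
 endfacet
 facet normal -0.567 -0.286 0.772
  outer loop
   vertex 2.6 0.8 3.4
   vertex 1.0 5.6 4.0
   vertex 0.0 3.8 2.6
  endloop
 endfacet
 facet normal -0.419 -0.555 -0.719
  outer loop
   vertex 2.6 0.8 3.4
   vertex 0.0 3.8 2.6
   vertex 5.0 0.8 2.0
  endloop
 endfacet
 facet normal -0.085 -0.986 -0.146
  outer loop
   vertex 2.6 0.8 3.4
   vertex 5.0 0.8 2.0
   vertex 5.6 0.6 3.0
  endloop
 endfacet
 facet normal 0.122 -0.141 0.983
  outer loop
   vertex 2.6 0.8 3.4
   vertex 5.6 0.6 3.0
   vertex 5.4 6.0 3.8
  endloop
 endfacet
 facet normal 0.055 -0.106 0.993
  outer loop
   vertex 2.6 0.8 3.4
   vertex 5.4 6.0 3.8
   vertex 1.0 5.6 4.0
  endloop
 endfacet
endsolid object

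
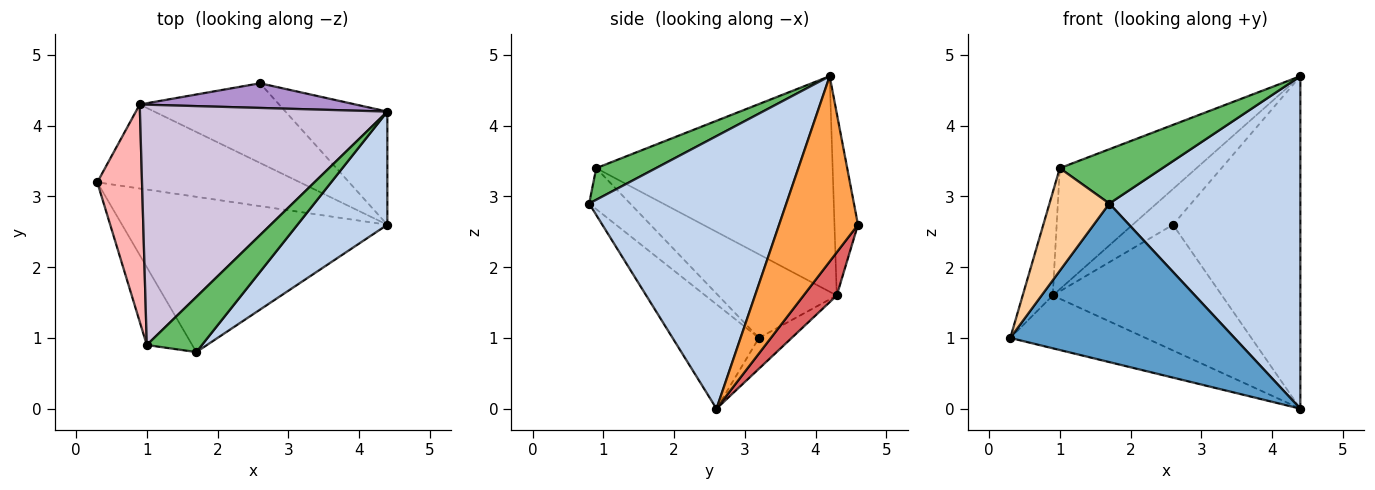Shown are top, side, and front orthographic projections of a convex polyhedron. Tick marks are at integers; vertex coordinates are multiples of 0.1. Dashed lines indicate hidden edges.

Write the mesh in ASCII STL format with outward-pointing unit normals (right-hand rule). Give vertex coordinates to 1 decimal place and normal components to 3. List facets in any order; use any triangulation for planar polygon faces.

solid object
 facet normal -0.265 -0.689 -0.675
  outer loop
   vertex 1.7 0.8 2.9
   vertex 0.3 3.2 1.0
   vertex 4.4 2.6 0.0
  endloop
 endfacet
 facet normal 0.699 -0.677 0.230
  outer loop
   vertex 4.4 4.2 4.7
   vertex 1.7 0.8 2.9
   vertex 4.4 2.6 0.0
  endloop
 endfacet
 facet normal 0.506 0.817 -0.278
  outer loop
   vertex 2.6 4.6 2.6
   vertex 4.4 4.2 4.7
   vertex 4.4 2.6 0.0
  endloop
 endfacet
 facet normal -0.479 -0.699 -0.531
  outer loop
   vertex 1.0 0.9 3.4
   vertex 0.3 3.2 1.0
   vertex 1.7 0.8 2.9
  endloop
 endfacet
 facet normal 0.378 -0.650 0.660
  outer loop
   vertex 1.0 0.9 3.4
   vertex 1.7 0.8 2.9
   vertex 4.4 4.2 4.7
  endloop
 endfacet
 facet normal -0.128 0.528 -0.840
  outer loop
   vertex 0.9 4.3 1.6
   vertex 4.4 2.6 0.0
   vertex 0.3 3.2 1.0
  endloop
 endfacet
 facet normal 0.163 0.833 -0.528
  outer loop
   vertex 0.9 4.3 1.6
   vertex 2.6 4.6 2.6
   vertex 4.4 2.6 0.0
  endloop
 endfacet
 facet normal -0.861 0.218 0.460
  outer loop
   vertex 0.9 4.3 1.6
   vertex 0.3 3.2 1.0
   vertex 1.0 0.9 3.4
  endloop
 endfacet
 facet normal -0.432 0.743 0.512
  outer loop
   vertex 0.9 4.3 1.6
   vertex 4.4 4.2 4.7
   vertex 2.6 4.6 2.6
  endloop
 endfacet
 facet normal -0.614 0.355 0.705
  outer loop
   vertex 0.9 4.3 1.6
   vertex 1.0 0.9 3.4
   vertex 4.4 4.2 4.7
  endloop
 endfacet
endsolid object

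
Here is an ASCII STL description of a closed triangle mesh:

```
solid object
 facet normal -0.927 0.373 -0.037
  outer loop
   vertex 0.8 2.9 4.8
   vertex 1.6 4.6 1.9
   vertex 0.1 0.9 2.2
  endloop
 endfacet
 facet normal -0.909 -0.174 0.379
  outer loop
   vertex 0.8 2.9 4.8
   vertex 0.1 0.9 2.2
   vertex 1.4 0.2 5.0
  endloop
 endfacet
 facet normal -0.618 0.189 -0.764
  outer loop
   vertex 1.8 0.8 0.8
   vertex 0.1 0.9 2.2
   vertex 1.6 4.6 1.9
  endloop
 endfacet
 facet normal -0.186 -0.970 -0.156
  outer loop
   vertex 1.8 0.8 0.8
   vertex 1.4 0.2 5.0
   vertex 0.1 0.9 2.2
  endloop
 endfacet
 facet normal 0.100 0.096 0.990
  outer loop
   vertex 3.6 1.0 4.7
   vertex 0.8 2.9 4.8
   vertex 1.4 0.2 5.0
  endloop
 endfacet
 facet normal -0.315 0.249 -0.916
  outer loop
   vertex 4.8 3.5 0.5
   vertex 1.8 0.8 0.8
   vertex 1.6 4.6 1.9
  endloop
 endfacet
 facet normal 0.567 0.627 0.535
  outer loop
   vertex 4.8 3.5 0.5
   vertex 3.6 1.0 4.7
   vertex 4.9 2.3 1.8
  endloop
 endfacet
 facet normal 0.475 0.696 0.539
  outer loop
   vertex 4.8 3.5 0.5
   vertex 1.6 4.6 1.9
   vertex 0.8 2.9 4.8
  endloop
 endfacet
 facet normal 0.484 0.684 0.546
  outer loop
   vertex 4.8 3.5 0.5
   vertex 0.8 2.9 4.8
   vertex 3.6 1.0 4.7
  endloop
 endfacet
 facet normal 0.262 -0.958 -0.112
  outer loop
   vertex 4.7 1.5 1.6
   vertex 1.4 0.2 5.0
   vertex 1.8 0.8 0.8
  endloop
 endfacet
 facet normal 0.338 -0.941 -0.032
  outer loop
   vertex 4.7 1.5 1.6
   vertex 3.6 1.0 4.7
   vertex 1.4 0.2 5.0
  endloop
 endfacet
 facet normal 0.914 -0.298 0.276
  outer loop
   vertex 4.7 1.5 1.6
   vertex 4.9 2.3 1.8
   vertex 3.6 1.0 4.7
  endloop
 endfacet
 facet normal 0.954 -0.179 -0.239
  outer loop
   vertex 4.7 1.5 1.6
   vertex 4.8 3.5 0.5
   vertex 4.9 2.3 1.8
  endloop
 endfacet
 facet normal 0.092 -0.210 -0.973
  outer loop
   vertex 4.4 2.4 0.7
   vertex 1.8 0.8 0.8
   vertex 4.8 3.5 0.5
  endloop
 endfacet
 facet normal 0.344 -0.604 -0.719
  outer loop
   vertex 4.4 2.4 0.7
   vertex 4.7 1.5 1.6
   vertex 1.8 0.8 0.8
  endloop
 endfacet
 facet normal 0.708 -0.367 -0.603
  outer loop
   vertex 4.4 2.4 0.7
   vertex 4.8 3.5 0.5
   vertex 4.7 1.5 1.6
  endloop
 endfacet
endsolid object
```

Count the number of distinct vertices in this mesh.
10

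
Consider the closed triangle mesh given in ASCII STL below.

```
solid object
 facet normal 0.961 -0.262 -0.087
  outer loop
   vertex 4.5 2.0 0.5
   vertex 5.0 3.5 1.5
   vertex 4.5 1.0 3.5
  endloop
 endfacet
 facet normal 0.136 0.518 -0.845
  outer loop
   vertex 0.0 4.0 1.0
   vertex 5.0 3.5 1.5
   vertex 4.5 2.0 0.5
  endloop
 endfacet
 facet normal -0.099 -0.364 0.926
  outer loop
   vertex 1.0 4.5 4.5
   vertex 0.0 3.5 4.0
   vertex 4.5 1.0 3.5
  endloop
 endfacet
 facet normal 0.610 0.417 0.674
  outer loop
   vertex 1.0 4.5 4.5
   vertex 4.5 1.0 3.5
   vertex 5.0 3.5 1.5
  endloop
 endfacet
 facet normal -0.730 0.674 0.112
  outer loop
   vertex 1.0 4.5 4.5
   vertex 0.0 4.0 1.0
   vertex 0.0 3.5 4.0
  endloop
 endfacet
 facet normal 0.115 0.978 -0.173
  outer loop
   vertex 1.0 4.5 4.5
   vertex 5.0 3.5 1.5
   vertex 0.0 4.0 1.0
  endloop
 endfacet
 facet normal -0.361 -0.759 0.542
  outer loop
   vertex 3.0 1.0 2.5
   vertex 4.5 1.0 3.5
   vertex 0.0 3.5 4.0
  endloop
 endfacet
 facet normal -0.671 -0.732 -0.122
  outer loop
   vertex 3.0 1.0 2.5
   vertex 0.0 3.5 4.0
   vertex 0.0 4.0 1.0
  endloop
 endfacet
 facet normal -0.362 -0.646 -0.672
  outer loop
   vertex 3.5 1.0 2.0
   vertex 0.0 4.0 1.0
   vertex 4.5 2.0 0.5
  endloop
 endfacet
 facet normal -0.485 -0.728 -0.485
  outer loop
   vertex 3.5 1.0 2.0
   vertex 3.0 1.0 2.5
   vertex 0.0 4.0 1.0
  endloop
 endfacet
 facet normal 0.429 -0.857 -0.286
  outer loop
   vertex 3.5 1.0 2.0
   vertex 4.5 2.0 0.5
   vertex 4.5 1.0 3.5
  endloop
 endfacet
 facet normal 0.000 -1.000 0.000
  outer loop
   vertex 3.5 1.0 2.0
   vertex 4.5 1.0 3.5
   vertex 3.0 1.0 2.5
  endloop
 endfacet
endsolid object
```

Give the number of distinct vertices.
8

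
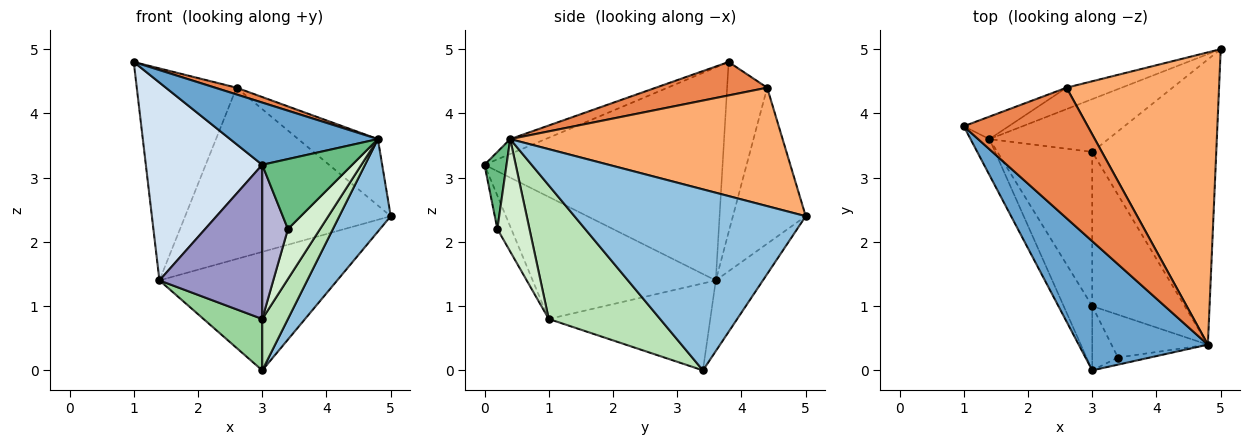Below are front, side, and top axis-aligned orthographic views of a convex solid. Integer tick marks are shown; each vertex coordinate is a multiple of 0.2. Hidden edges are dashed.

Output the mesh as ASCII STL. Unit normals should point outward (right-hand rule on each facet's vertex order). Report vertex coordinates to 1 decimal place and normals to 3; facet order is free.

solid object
 facet normal -0.103 -0.432 0.896
  outer loop
   vertex 4.8 0.4 3.6
   vertex 1.0 3.8 4.8
   vertex 3.0 0.0 3.2
  endloop
 endfacet
 facet normal 0.811 -0.180 -0.556
  outer loop
   vertex 4.8 0.4 3.6
   vertex 3.0 3.4 0.0
   vertex 5.0 5.0 2.4
  endloop
 endfacet
 facet normal -0.235 0.888 -0.396
  outer loop
   vertex 1.4 3.6 1.4
   vertex 5.0 5.0 2.4
   vertex 3.0 3.4 0.0
  endloop
 endfacet
 facet normal -0.896 -0.438 -0.080
  outer loop
   vertex 1.4 3.6 1.4
   vertex 3.0 0.0 3.2
   vertex 1.0 3.8 4.8
  endloop
 endfacet
 facet normal 0.260 -0.050 0.964
  outer loop
   vertex 2.6 4.4 4.4
   vertex 1.0 3.8 4.8
   vertex 4.8 0.4 3.6
  endloop
 endfacet
 facet normal 0.604 0.177 0.777
  outer loop
   vertex 2.6 4.4 4.4
   vertex 4.8 0.4 3.6
   vertex 5.0 5.0 2.4
  endloop
 endfacet
 facet normal -0.371 0.924 -0.098
  outer loop
   vertex 2.6 4.4 4.4
   vertex 1.4 3.6 1.4
   vertex 1.0 3.8 4.8
  endloop
 endfacet
 facet normal -0.332 0.936 -0.117
  outer loop
   vertex 2.6 4.4 4.4
   vertex 5.0 5.0 2.4
   vertex 1.4 3.6 1.4
  endloop
 endfacet
 facet normal 0.237 -0.967 -0.099
  outer loop
   vertex 3.4 0.2 2.2
   vertex 4.8 0.4 3.6
   vertex 3.0 0.0 3.2
  endloop
 endfacet
 facet normal -0.656 -0.239 -0.716
  outer loop
   vertex 3.0 1.0 0.8
   vertex 1.4 3.6 1.4
   vertex 3.0 3.4 0.0
  endloop
 endfacet
 facet normal 0.808 -0.186 -0.559
  outer loop
   vertex 3.0 1.0 0.8
   vertex 3.0 3.4 0.0
   vertex 4.8 0.4 3.6
  endloop
 endfacet
 facet normal 0.605 -0.605 -0.518
  outer loop
   vertex 3.0 1.0 0.8
   vertex 4.8 0.4 3.6
   vertex 3.4 0.2 2.2
  endloop
 endfacet
 facet normal -0.854 -0.480 -0.200
  outer loop
   vertex 3.0 1.0 0.8
   vertex 3.0 0.0 3.2
   vertex 1.4 3.6 1.4
  endloop
 endfacet
 facet normal -0.447 -0.826 -0.344
  outer loop
   vertex 3.0 1.0 0.8
   vertex 3.4 0.2 2.2
   vertex 3.0 0.0 3.2
  endloop
 endfacet
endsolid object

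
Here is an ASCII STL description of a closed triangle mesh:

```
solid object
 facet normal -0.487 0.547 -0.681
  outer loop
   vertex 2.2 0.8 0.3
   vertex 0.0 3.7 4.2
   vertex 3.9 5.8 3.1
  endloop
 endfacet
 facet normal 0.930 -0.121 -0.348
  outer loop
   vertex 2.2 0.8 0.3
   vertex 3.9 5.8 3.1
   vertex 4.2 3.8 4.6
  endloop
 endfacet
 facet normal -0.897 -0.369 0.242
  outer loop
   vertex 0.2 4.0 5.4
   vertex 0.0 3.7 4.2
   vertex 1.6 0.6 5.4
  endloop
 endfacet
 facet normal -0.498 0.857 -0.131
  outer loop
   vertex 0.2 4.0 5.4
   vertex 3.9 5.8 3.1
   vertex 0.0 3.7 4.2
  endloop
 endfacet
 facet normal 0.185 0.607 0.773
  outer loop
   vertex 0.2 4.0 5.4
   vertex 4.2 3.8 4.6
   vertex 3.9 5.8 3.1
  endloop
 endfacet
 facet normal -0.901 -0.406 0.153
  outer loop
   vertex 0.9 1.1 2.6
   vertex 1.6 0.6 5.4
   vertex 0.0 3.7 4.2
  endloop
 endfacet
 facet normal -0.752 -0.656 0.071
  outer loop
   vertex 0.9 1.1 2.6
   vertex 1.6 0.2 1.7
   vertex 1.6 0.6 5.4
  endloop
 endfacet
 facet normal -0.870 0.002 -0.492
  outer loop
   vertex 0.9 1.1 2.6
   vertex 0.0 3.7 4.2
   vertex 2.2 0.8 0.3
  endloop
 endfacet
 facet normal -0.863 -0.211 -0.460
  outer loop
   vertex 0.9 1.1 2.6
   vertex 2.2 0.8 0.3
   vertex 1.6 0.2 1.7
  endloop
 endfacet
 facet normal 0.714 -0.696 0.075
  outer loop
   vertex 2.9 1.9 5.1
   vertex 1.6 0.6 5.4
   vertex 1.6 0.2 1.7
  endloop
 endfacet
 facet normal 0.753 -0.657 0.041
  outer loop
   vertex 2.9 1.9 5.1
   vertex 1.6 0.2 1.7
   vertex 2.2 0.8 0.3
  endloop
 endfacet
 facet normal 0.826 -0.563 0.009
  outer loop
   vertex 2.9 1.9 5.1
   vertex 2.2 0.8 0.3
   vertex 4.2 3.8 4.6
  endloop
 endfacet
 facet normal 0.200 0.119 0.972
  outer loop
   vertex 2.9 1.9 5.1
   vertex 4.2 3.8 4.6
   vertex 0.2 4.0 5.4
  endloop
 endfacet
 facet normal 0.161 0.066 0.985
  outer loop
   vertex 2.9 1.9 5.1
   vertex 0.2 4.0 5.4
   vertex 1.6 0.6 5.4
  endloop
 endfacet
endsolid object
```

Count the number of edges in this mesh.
21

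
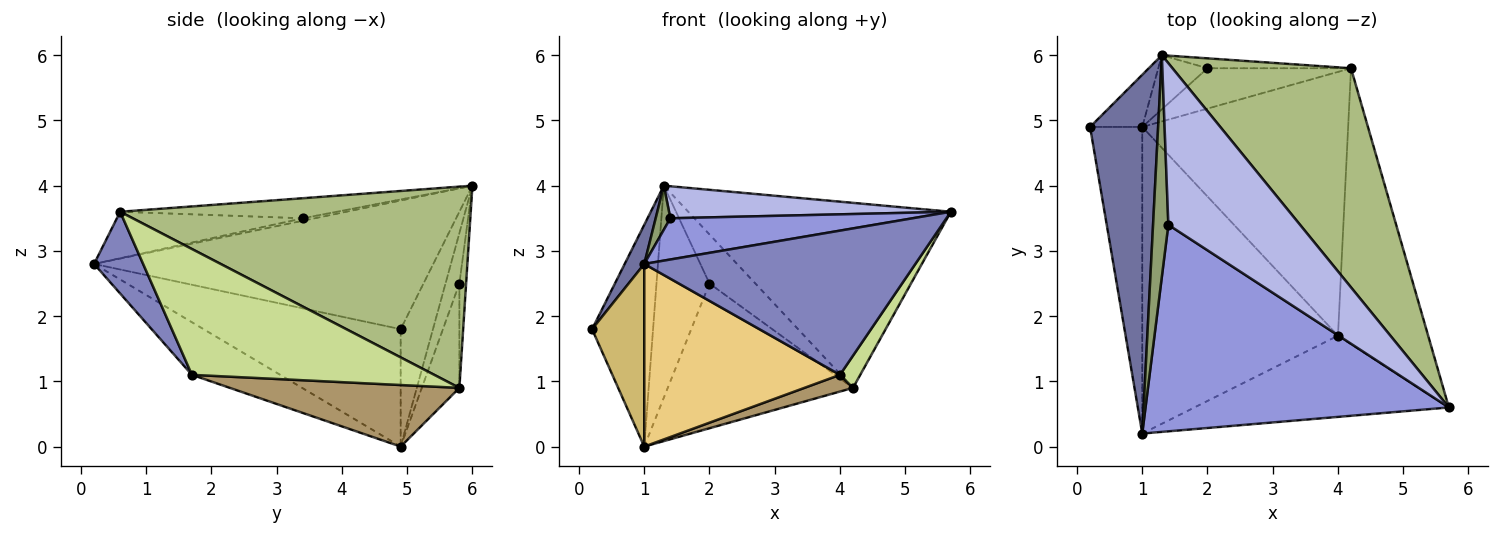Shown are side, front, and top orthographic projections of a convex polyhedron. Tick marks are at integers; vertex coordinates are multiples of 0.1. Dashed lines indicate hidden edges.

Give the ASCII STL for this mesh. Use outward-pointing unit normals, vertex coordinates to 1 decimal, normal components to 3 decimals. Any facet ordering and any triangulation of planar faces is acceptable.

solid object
 facet normal -0.883 -0.051 0.467
  outer loop
   vertex 1.3 6.0 4.0
   vertex 0.2 4.9 1.8
   vertex 1.0 0.2 2.8
  endloop
 endfacet
 facet normal 0.156 -0.861 -0.485
  outer loop
   vertex 4.0 1.7 1.1
   vertex 5.7 0.6 3.6
   vertex 1.0 0.2 2.8
  endloop
 endfacet
 facet normal -0.149 -0.194 0.970
  outer loop
   vertex 1.4 3.4 3.5
   vertex 1.0 0.2 2.8
   vertex 5.7 0.6 3.6
  endloop
 endfacet
 facet normal -0.148 -0.192 0.970
  outer loop
   vertex 1.4 3.4 3.5
   vertex 5.7 0.6 3.6
   vertex 1.3 6.0 4.0
  endloop
 endfacet
 facet normal -0.157 -0.192 0.969
  outer loop
   vertex 1.4 3.4 3.5
   vertex 1.3 6.0 4.0
   vertex 1.0 0.2 2.8
  endloop
 endfacet
 facet normal 0.653 0.489 0.579
  outer loop
   vertex 4.2 5.8 0.9
   vertex 1.3 6.0 4.0
   vertex 5.7 0.6 3.6
  endloop
 endfacet
 facet normal 0.811 -0.068 -0.581
  outer loop
   vertex 4.2 5.8 0.9
   vertex 5.7 0.6 3.6
   vertex 4.0 1.7 1.1
  endloop
 endfacet
 facet normal -0.142 0.970 -0.196
  outer loop
   vertex 2.0 5.8 2.5
   vertex 1.3 6.0 4.0
   vertex 4.2 5.8 0.9
  endloop
 endfacet
 facet normal 0.286 -0.061 -0.956
  outer loop
   vertex 1.0 4.9 0.0
   vertex 4.2 5.8 0.9
   vertex 4.0 1.7 1.1
  endloop
 endfacet
 facet normal -0.888 -0.235 -0.395
  outer loop
   vertex 1.0 4.9 0.0
   vertex 1.0 0.2 2.8
   vertex 0.2 4.9 1.8
  endloop
 endfacet
 facet normal -0.225 -0.499 -0.837
  outer loop
   vertex 1.0 4.9 0.0
   vertex 4.0 1.7 1.1
   vertex 1.0 0.2 2.8
  endloop
 endfacet
 facet normal -0.192 0.945 -0.264
  outer loop
   vertex 1.0 4.9 0.0
   vertex 2.0 5.8 2.5
   vertex 4.2 5.8 0.9
  endloop
 endfacet
 facet normal -0.458 0.865 -0.204
  outer loop
   vertex 1.0 4.9 0.0
   vertex 0.2 4.9 1.8
   vertex 1.3 6.0 4.0
  endloop
 endfacet
 facet normal -0.246 0.939 -0.240
  outer loop
   vertex 1.0 4.9 0.0
   vertex 1.3 6.0 4.0
   vertex 2.0 5.8 2.5
  endloop
 endfacet
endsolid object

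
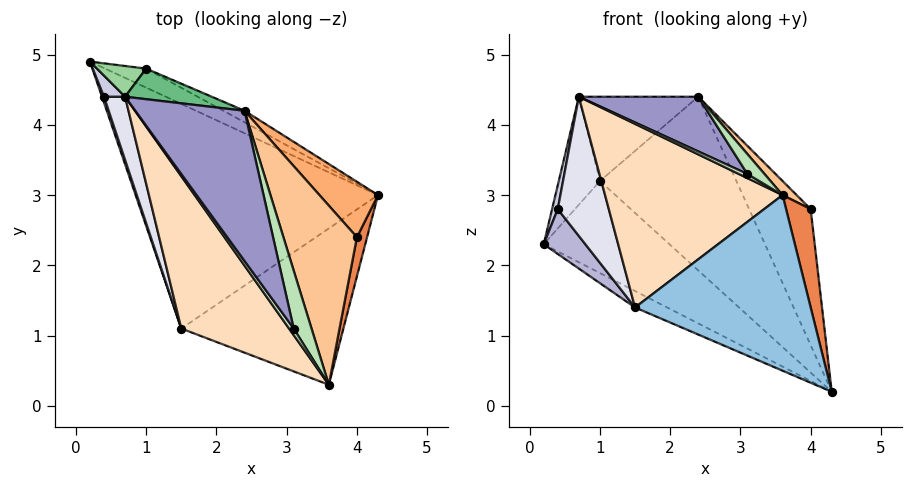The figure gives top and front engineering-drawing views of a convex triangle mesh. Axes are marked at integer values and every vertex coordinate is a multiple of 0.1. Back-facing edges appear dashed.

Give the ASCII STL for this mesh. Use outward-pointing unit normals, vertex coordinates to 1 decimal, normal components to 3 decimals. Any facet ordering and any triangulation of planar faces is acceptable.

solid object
 facet normal -0.431 0.066 -0.900
  outer loop
   vertex 1.5 1.1 1.4
   vertex 0.2 4.9 2.3
   vertex 4.3 3.0 0.2
  endloop
 endfacet
 facet normal 0.217 -0.729 -0.649
  outer loop
   vertex 1.5 1.1 1.4
   vertex 4.3 3.0 0.2
   vertex 3.6 0.3 3.0
  endloop
 endfacet
 facet normal 0.330 0.924 -0.191
  outer loop
   vertex 1.0 4.8 3.2
   vertex 4.3 3.0 0.2
   vertex 0.2 4.9 2.3
  endloop
 endfacet
 facet normal 0.436 0.898 -0.059
  outer loop
   vertex 1.0 4.8 3.2
   vertex 2.4 4.2 4.4
   vertex 4.3 3.0 0.2
  endloop
 endfacet
 facet normal 0.981 -0.180 0.072
  outer loop
   vertex 4.0 2.4 2.8
   vertex 3.6 0.3 3.0
   vertex 4.3 3.0 0.2
  endloop
 endfacet
 facet normal 0.817 0.533 0.217
  outer loop
   vertex 4.0 2.4 2.8
   vertex 4.3 3.0 0.2
   vertex 2.4 4.2 4.4
  endloop
 endfacet
 facet normal 0.673 -0.058 0.738
  outer loop
   vertex 4.0 2.4 2.8
   vertex 2.4 4.2 4.4
   vertex 3.6 0.3 3.0
  endloop
 endfacet
 facet normal -0.615 -0.607 0.504
  outer loop
   vertex 0.7 4.4 4.4
   vertex 1.5 1.1 1.4
   vertex 3.6 0.3 3.0
  endloop
 endfacet
 facet normal 0.110 0.934 0.339
  outer loop
   vertex 0.7 4.4 4.4
   vertex 2.4 4.2 4.4
   vertex 1.0 4.8 3.2
  endloop
 endfacet
 facet normal -0.184 0.945 0.269
  outer loop
   vertex 0.7 4.4 4.4
   vertex 1.0 4.8 3.2
   vertex 0.2 4.9 2.3
  endloop
 endfacet
 facet normal 0.048 -0.324 0.945
  outer loop
   vertex 3.1 1.1 3.3
   vertex 3.6 0.3 3.0
   vertex 2.4 4.2 4.4
  endloop
 endfacet
 facet normal -0.326 -0.504 0.800
  outer loop
   vertex 3.1 1.1 3.3
   vertex 0.7 4.4 4.4
   vertex 3.6 0.3 3.0
  endloop
 endfacet
 facet normal -0.040 -0.342 0.939
  outer loop
   vertex 3.1 1.1 3.3
   vertex 2.4 4.2 4.4
   vertex 0.7 4.4 4.4
  endloop
 endfacet
 facet normal -0.942 -0.333 0.044
  outer loop
   vertex 0.4 4.4 2.8
   vertex 0.2 4.9 2.3
   vertex 1.5 1.1 1.4
  endloop
 endfacet
 facet normal -0.962 -0.204 0.180
  outer loop
   vertex 0.4 4.4 2.8
   vertex 0.7 4.4 4.4
   vertex 0.2 4.9 2.3
  endloop
 endfacet
 facet normal -0.911 -0.376 0.171
  outer loop
   vertex 0.4 4.4 2.8
   vertex 1.5 1.1 1.4
   vertex 0.7 4.4 4.4
  endloop
 endfacet
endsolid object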